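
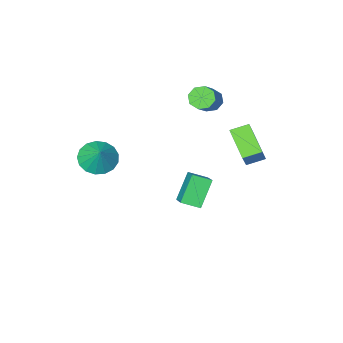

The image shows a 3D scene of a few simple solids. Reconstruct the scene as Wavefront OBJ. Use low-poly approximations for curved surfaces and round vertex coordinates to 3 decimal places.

v -4.367 3.023 2.064
v -4.664 1.408 3.02
v -3.756 3.573 3.185
v -4.053 1.958 4.14
v -3.447 2.662 1.74
v -3.744 1.047 2.695
v -2.836 3.212 2.86
v -3.133 1.597 3.816
v -2.68 -0.668 -3.296
v -3.702 -1.173 -1.865
v -2.206 0.493 -2.548
v -3.227 -0.013 -1.117
v -1.833 -1.267 -2.903
v -2.854 -1.773 -1.472
v -1.358 -0.107 -2.155
v -2.38 -0.612 -0.724
v 1.989 -2.584 1.099
v 3.02 -2.697 0.879
v 2.311 -1.756 2.181
v 2.882 -2.29 0.609
v 2.539 -1.951 0.451
v 2.071 -1.757 0.441
v 1.584 -1.752 0.583
v 1.189 -1.938 0.842
v 0.978 -2.272 1.16
v 0.999 -2.677 1.465
v 1.246 -3.061 1.685
v 1.664 -3.336 1.771
v 2.156 -3.439 1.704
v 2.61 -3.345 1.497
v 2.922 -3.078 1.2
v -4.401 -2.147 3.348
v -3.943 -2.714 3.381
v -2.821 -1.741 4.565
v -3.279 -1.173 4.532
v -3.815 -2.36 2.968
v -2.693 -1.386 4.152
v -4.03 -1.881 2.778
v -2.908 -0.907 3.962
v -4.463 -1.557 2.922
v -3.341 -0.584 4.106
v -4.859 -1.579 3.315
v -3.737 -0.606 4.499
v -4.987 -1.934 3.728
v -3.865 -0.96 4.912
v -4.772 -2.413 3.918
v -3.65 -1.439 5.102
v -4.339 -2.736 3.774
v -3.217 -1.763 4.958
f 2 4 1
f 5 2 1
f 1 4 3
f 3 5 1
f 2 8 4
f 6 2 5
f 6 8 2
f 4 8 3
f 7 5 3
f 3 8 7
f 7 6 5
f 8 6 7
f 10 12 9
f 13 10 9
f 9 12 11
f 11 13 9
f 10 16 12
f 14 10 13
f 14 16 10
f 12 16 11
f 15 13 11
f 11 16 15
f 15 14 13
f 16 14 15
f 18 17 20
f 18 20 19
f 20 17 21
f 20 21 19
f 21 17 22
f 21 22 19
f 22 17 23
f 22 23 19
f 23 17 24
f 23 24 19
f 24 17 25
f 24 25 19
f 25 17 26
f 25 26 19
f 26 17 27
f 26 27 19
f 27 17 28
f 27 28 19
f 28 17 29
f 28 29 19
f 29 17 30
f 29 30 19
f 30 17 31
f 30 31 19
f 31 17 18
f 31 18 19
f 33 32 36
f 33 36 34
f 34 36 37
f 34 37 35
f 36 32 38
f 36 38 37
f 37 38 39
f 37 39 35
f 38 32 40
f 38 40 39
f 39 40 41
f 39 41 35
f 40 32 42
f 40 42 41
f 41 42 43
f 41 43 35
f 42 32 44
f 42 44 43
f 43 44 45
f 43 45 35
f 44 32 46
f 44 46 45
f 45 46 47
f 45 47 35
f 46 32 48
f 46 48 47
f 47 48 49
f 47 49 35
f 48 32 33
f 48 33 49
f 49 33 34
f 49 34 35



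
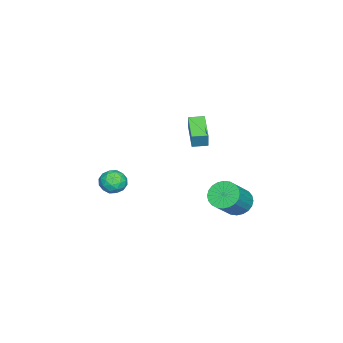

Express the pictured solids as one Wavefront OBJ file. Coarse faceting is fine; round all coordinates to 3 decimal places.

v -1.812 -0.305 1.968
v -1.525 -0.21 2.9
v -2.177 0.462 2.002
v -1.889 0.557 2.934
v -0.411 0.383 1.466
v -0.123 0.478 2.398
v -0.775 1.15 1.5
v -0.488 1.245 2.432
v 0.595 3.186 -1.43
v 1.059 2.728 -2.006
v 2.409 2.437 -0.687
v 1.945 2.894 -0.11
v 1.178 3.042 -2.059
v 2.529 2.75 -0.74
v 1.209 3.377 -2.016
v 2.559 3.086 -0.697
v 1.146 3.683 -1.883
v 2.496 3.392 -0.564
v 0.999 3.914 -1.682
v 2.349 3.622 -0.363
v 0.79 4.033 -1.442
v 2.141 3.742 -0.123
v 0.552 4.024 -1.201
v 1.902 3.733 0.118
v 0.32 3.887 -0.994
v 1.671 3.596 0.325
v 0.131 3.643 -0.853
v 1.481 3.352 0.466
v 0.011 3.33 -0.8
v 1.362 3.038 0.519
v -0.019 2.994 -0.843
v 1.331 2.703 0.476
v 0.044 2.688 -0.976
v 1.394 2.397 0.343
v 0.191 2.458 -1.177
v 1.541 2.166 0.142
v 0.399 2.338 -1.417
v 1.75 2.047 -0.098
v 0.638 2.347 -1.658
v 1.988 2.056 -0.339
v 0.869 2.484 -1.865
v 2.22 2.193 -0.546
v 0.177 -3.289 -1.277
v 0.662 -3.927 -1.39
v -0.542 -3.653 -2.31
v -0.057 -4.291 -2.423
v -0.544 -4.262 -1.776
v -0.099 -4.037 -1.138
v 0.219 -3.543 -2.562
v 0.664 -3.318 -1.924
v 0.688 -4.084 -2.184
v 0.217 -4.529 -1.699
v -0.097 -3.051 -2.001
v -0.568 -3.496 -1.516
v 0.483 -3.576 -1.243
v -0.363 -4.004 -2.457
v -0.649 -3.987 -2.077
v -0.364 -4.362 -2.143
v 0.036 -3.64 -1.095
v 0.321 -4.016 -1.161
v -0.388 -4.212 -1.388
v -0.201 -3.564 -2.539
v 0.084 -3.94 -2.605
v 0.484 -3.218 -1.557
v 0.769 -3.593 -1.623
v 0.508 -3.368 -2.312
v 0.783 -4.044 -1.776
v 0.36 -4.258 -2.383
v 0.523 -3.818 -2.465
v 0.784 -3.686 -2.09
v 0.506 -4.305 -1.491
v 0.083 -4.519 -2.097
v -0.203 -4.502 -1.717
v 0.059 -4.369 -1.343
v 0.521 -4.397 -1.957
v 0.037 -3.061 -1.603
v -0.386 -3.275 -2.209
v 0.061 -3.211 -2.357
v 0.323 -3.078 -1.983
v -0.24 -3.322 -1.317
v -0.663 -3.536 -1.924
v -0.664 -3.894 -1.61
v -0.403 -3.762 -1.235
v -0.401 -3.183 -1.743
f 2 4 1
f 5 2 1
f 1 4 3
f 3 5 1
f 2 8 4
f 6 2 5
f 6 8 2
f 4 8 3
f 7 5 3
f 3 8 7
f 7 6 5
f 8 6 7
f 10 9 13
f 10 13 11
f 11 13 14
f 11 14 12
f 13 9 15
f 13 15 14
f 14 15 16
f 14 16 12
f 15 9 17
f 15 17 16
f 16 17 18
f 16 18 12
f 17 9 19
f 17 19 18
f 18 19 20
f 18 20 12
f 19 9 21
f 19 21 20
f 20 21 22
f 20 22 12
f 21 9 23
f 21 23 22
f 22 23 24
f 22 24 12
f 23 9 25
f 23 25 24
f 24 25 26
f 24 26 12
f 25 9 27
f 25 27 26
f 26 27 28
f 26 28 12
f 27 9 29
f 27 29 28
f 28 29 30
f 28 30 12
f 29 9 31
f 29 31 30
f 30 31 32
f 30 32 12
f 31 9 33
f 31 33 32
f 32 33 34
f 32 34 12
f 33 9 35
f 33 35 34
f 34 35 36
f 34 36 12
f 35 9 37
f 35 37 36
f 36 37 38
f 36 38 12
f 37 9 39
f 37 39 38
f 38 39 40
f 38 40 12
f 39 9 41
f 39 41 40
f 40 41 42
f 40 42 12
f 41 9 10
f 41 10 42
f 42 10 11
f 42 11 12
f 43 80 59
f 80 54 83
f 59 83 48
f 80 83 59
f 43 59 55
f 59 48 60
f 55 60 44
f 59 60 55
f 43 55 64
f 55 44 65
f 64 65 50
f 55 65 64
f 43 64 76
f 64 50 79
f 76 79 53
f 64 79 76
f 43 76 80
f 76 53 84
f 80 84 54
f 76 84 80
f 44 60 71
f 60 48 74
f 71 74 52
f 60 74 71
f 48 83 61
f 83 54 82
f 61 82 47
f 83 82 61
f 54 84 81
f 84 53 77
f 81 77 45
f 84 77 81
f 53 79 78
f 79 50 66
f 78 66 49
f 79 66 78
f 50 65 70
f 65 44 67
f 70 67 51
f 65 67 70
f 46 72 58
f 72 52 73
f 58 73 47
f 72 73 58
f 46 58 56
f 58 47 57
f 56 57 45
f 58 57 56
f 46 56 63
f 56 45 62
f 63 62 49
f 56 62 63
f 46 63 68
f 63 49 69
f 68 69 51
f 63 69 68
f 46 68 72
f 68 51 75
f 72 75 52
f 68 75 72
f 47 73 61
f 73 52 74
f 61 74 48
f 73 74 61
f 45 57 81
f 57 47 82
f 81 82 54
f 57 82 81
f 49 62 78
f 62 45 77
f 78 77 53
f 62 77 78
f 51 69 70
f 69 49 66
f 70 66 50
f 69 66 70
f 52 75 71
f 75 51 67
f 71 67 44
f 75 67 71



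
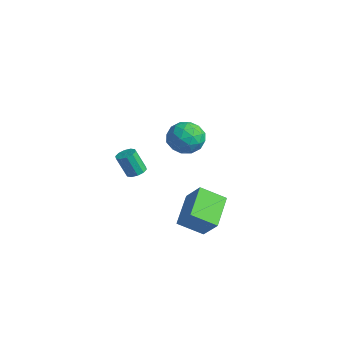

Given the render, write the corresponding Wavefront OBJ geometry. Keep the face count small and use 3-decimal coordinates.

v -0.716 0.227 1.074
v 0.04 0.742 1.569
v 0.36 -1.022 0.731
v 1.116 -0.507 1.226
v 0.32 -0.907 1.764
v -0.345 -0.135 1.977
v 0.745 -0.145 0.323
v 0.08 0.627 0.536
v 0.943 0.512 1.106
v 0.681 0.042 1.996
v -0.281 -0.322 0.304
v -0.543 -0.792 1.194
v -0.432 0.594 1.352
v 0.832 -0.874 0.948
v 0.365 -1.109 1.265
v 0.809 -0.807 1.556
v -0.659 0.079 1.591
v -0.214 0.382 1.882
v -0.05 -0.588 1.997
v 0.614 -0.662 0.418
v 1.059 -0.359 0.709
v -0.409 0.527 0.744
v 0.035 0.829 1.035
v 0.45 0.308 0.303
v 0.543 0.762 1.37
v 1.176 0.028 1.168
v 0.957 0.24 0.638
v 0.566 0.694 0.763
v 0.389 0.485 1.894
v 1.021 -0.249 1.692
v 0.553 -0.484 2.008
v 0.162 -0.03 2.133
v 0.92 0.35 1.621
v -0.621 -0.031 0.608
v 0.011 -0.765 0.406
v 0.238 -0.25 0.167
v -0.153 0.204 0.292
v -0.776 -0.308 1.132
v -0.143 -1.042 0.93
v -0.166 -0.974 1.537
v -0.557 -0.52 1.662
v -0.52 -0.63 0.679
v -3.083 -1.053 -2.756
v -2.565 -1.282 -2.69
v -2.919 -1.716 -1.418
v -3.437 -1.487 -1.484
v -2.553 -0.95 -2.573
v -2.907 -1.384 -1.301
v -2.743 -0.657 -2.527
v -3.097 -1.091 -1.254
v -3.063 -0.516 -2.567
v -3.417 -0.949 -1.295
v -3.39 -0.579 -2.68
v -3.745 -1.013 -1.408
v -3.601 -0.824 -2.822
v -3.955 -1.258 -1.55
v -3.613 -1.156 -2.939
v -3.967 -1.59 -1.667
v -3.423 -1.449 -2.986
v -3.777 -1.883 -1.713
v -3.103 -1.591 -2.945
v -3.457 -2.024 -1.673
v -2.775 -1.527 -2.832
v -3.13 -1.961 -1.56
v 2.083 0.265 -2.923
v 1.429 -0.854 -2.147
v 3.016 0.467 -1.846
v 2.363 -0.651 -1.07
v 3.317 -1.029 -3.75
v 2.664 -2.147 -2.974
v 4.251 -0.826 -2.673
v 3.597 -1.945 -1.897
f 1 38 17
f 38 12 41
f 17 41 6
f 38 41 17
f 1 17 13
f 17 6 18
f 13 18 2
f 17 18 13
f 1 13 22
f 13 2 23
f 22 23 8
f 13 23 22
f 1 22 34
f 22 8 37
f 34 37 11
f 22 37 34
f 1 34 38
f 34 11 42
f 38 42 12
f 34 42 38
f 2 18 29
f 18 6 32
f 29 32 10
f 18 32 29
f 6 41 19
f 41 12 40
f 19 40 5
f 41 40 19
f 12 42 39
f 42 11 35
f 39 35 3
f 42 35 39
f 11 37 36
f 37 8 24
f 36 24 7
f 37 24 36
f 8 23 28
f 23 2 25
f 28 25 9
f 23 25 28
f 4 30 16
f 30 10 31
f 16 31 5
f 30 31 16
f 4 16 14
f 16 5 15
f 14 15 3
f 16 15 14
f 4 14 21
f 14 3 20
f 21 20 7
f 14 20 21
f 4 21 26
f 21 7 27
f 26 27 9
f 21 27 26
f 4 26 30
f 26 9 33
f 30 33 10
f 26 33 30
f 5 31 19
f 31 10 32
f 19 32 6
f 31 32 19
f 3 15 39
f 15 5 40
f 39 40 12
f 15 40 39
f 7 20 36
f 20 3 35
f 36 35 11
f 20 35 36
f 9 27 28
f 27 7 24
f 28 24 8
f 27 24 28
f 10 33 29
f 33 9 25
f 29 25 2
f 33 25 29
f 44 43 47
f 44 47 45
f 45 47 48
f 45 48 46
f 47 43 49
f 47 49 48
f 48 49 50
f 48 50 46
f 49 43 51
f 49 51 50
f 50 51 52
f 50 52 46
f 51 43 53
f 51 53 52
f 52 53 54
f 52 54 46
f 53 43 55
f 53 55 54
f 54 55 56
f 54 56 46
f 55 43 57
f 55 57 56
f 56 57 58
f 56 58 46
f 57 43 59
f 57 59 58
f 58 59 60
f 58 60 46
f 59 43 61
f 59 61 60
f 60 61 62
f 60 62 46
f 61 43 63
f 61 63 62
f 62 63 64
f 62 64 46
f 63 43 44
f 63 44 64
f 64 44 45
f 64 45 46
f 66 68 65
f 69 66 65
f 65 68 67
f 67 69 65
f 66 72 68
f 70 66 69
f 70 72 66
f 68 72 67
f 71 69 67
f 67 72 71
f 71 70 69
f 72 70 71



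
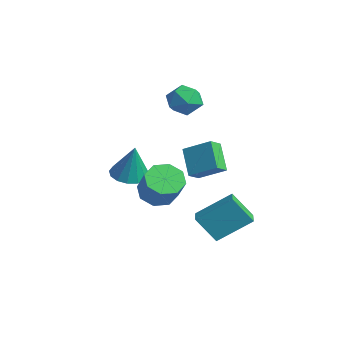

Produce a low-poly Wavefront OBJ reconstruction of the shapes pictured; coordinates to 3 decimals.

v 1.238 3.122 -0.773
v 1.552 2.43 -0.329
v 0.106 3.387 0.44
v 0.419 2.695 0.884
v 2.261 4.065 -0.024
v 2.574 3.373 0.42
v 1.128 4.33 1.189
v 1.442 3.638 1.633
v 2.792 0.212 -0.264
v 3.387 -0.297 -0.836
v 4.483 -0.462 0.453
v 3.888 0.048 1.024
v 3.525 0.432 -0.86
v 4.622 0.267 0.429
v 3.234 1.032 -0.535
v 4.33 0.868 0.754
v 2.683 1.153 -0.052
v 3.779 0.988 1.237
v 2.197 0.722 0.307
v 3.293 0.557 1.596
v 2.058 -0.007 0.331
v 3.155 -0.172 1.62
v 2.35 -0.608 0.006
v 3.446 -0.772 1.295
v 2.901 -0.728 -0.477
v 3.997 -0.893 0.812
v -1.456 4.37 3.75
v -0.978 3.706 3.141
v -2.802 4.274 2.799
v -2.324 3.61 2.19
v -2.586 3.336 3.137
v -1.755 3.395 3.724
v -2.025 4.585 2.216
v -1.194 4.644 2.803
v -1.33 3.839 2.193
v -1.677 3.067 2.762
v -2.103 4.913 3.178
v -2.45 4.141 3.747
v 3.472 2.877 -3.453
v 2.866 2.101 -2.141
v 4.118 4.443 -2.229
v 3.512 3.667 -0.917
v 4.348 2.413 -3.323
v 3.742 1.637 -2.011
v 4.994 3.979 -2.099
v 4.388 3.203 -0.787
v -0.977 0.587 -0.881
v -0.162 1.058 -1.115
v -0.463 0.653 1.041
v -0.503 1.419 -1.036
v -0.97 1.557 -0.916
v -1.44 1.435 -0.786
v -1.785 1.086 -0.681
v -1.914 0.603 -0.63
v -1.792 0.116 -0.646
v -1.452 -0.244 -0.725
v -0.984 -0.382 -0.846
v -0.515 -0.26 -0.976
v -0.169 0.089 -1.08
v -0.04 0.571 -1.131
f 2 4 1
f 5 2 1
f 1 4 3
f 3 5 1
f 2 8 4
f 6 2 5
f 6 8 2
f 4 8 3
f 7 5 3
f 3 8 7
f 7 6 5
f 8 6 7
f 10 9 13
f 10 13 11
f 11 13 14
f 11 14 12
f 13 9 15
f 13 15 14
f 14 15 16
f 14 16 12
f 15 9 17
f 15 17 16
f 16 17 18
f 16 18 12
f 17 9 19
f 17 19 18
f 18 19 20
f 18 20 12
f 19 9 21
f 19 21 20
f 20 21 22
f 20 22 12
f 21 9 23
f 21 23 22
f 22 23 24
f 22 24 12
f 23 9 25
f 23 25 24
f 24 25 26
f 24 26 12
f 25 9 10
f 25 10 26
f 26 10 11
f 26 11 12
f 27 38 32
f 27 32 28
f 27 28 34
f 27 34 37
f 27 37 38
f 28 32 36
f 32 38 31
f 38 37 29
f 37 34 33
f 34 28 35
f 30 36 31
f 30 31 29
f 30 29 33
f 30 33 35
f 30 35 36
f 31 36 32
f 29 31 38
f 33 29 37
f 35 33 34
f 36 35 28
f 40 42 39
f 43 40 39
f 39 42 41
f 41 43 39
f 40 46 42
f 44 40 43
f 44 46 40
f 42 46 41
f 45 43 41
f 41 46 45
f 45 44 43
f 46 44 45
f 48 47 50
f 48 50 49
f 50 47 51
f 50 51 49
f 51 47 52
f 51 52 49
f 52 47 53
f 52 53 49
f 53 47 54
f 53 54 49
f 54 47 55
f 54 55 49
f 55 47 56
f 55 56 49
f 56 47 57
f 56 57 49
f 57 47 58
f 57 58 49
f 58 47 59
f 58 59 49
f 59 47 60
f 59 60 49
f 60 47 48
f 60 48 49



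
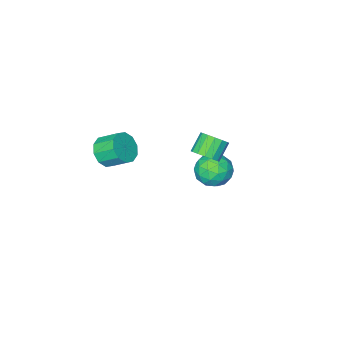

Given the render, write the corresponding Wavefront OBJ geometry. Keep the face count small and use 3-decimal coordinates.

v 3.669 0.501 2.225
v 4.419 0.632 2.582
v 3.96 1.49 3.231
v 3.211 1.359 2.875
v 4.387 0.933 2.16
v 3.928 1.792 2.81
v 4.08 1.07 1.764
v 3.622 1.928 2.413
v 3.617 0.989 1.544
v 3.158 1.847 2.193
v 3.174 0.722 1.584
v 2.715 1.58 2.233
v 2.92 0.37 1.869
v 2.461 1.228 2.518
v 2.952 0.068 2.29
v 2.493 0.927 2.94
v 3.258 -0.068 2.687
v 2.8 0.79 3.336
v 3.722 0.013 2.907
v 3.263 0.871 3.556
v 4.165 0.28 2.867
v 3.706 1.138 3.516
v -0.222 2.717 1.351
v 0.263 2.804 1.849
v -0.494 2.569 2.626
v -0.978 2.483 2.129
v 0.115 3.132 1.804
v -0.642 2.897 2.581
v -0.123 3.348 1.638
v -0.88 3.114 2.415
v -0.387 3.396 1.395
v -1.144 3.161 2.172
v -0.607 3.262 1.14
v -1.364 3.027 1.917
v -0.724 2.982 0.942
v -1.481 2.747 1.719
v -0.706 2.631 0.854
v -1.463 2.396 1.631
v -0.558 2.303 0.899
v -1.315 2.068 1.676
v -0.32 2.086 1.065
v -1.077 1.852 1.842
v -0.056 2.039 1.308
v -0.813 1.804 2.085
v 0.164 2.173 1.563
v -0.593 1.938 2.34
v 0.281 2.453 1.761
v -0.476 2.218 2.538
v -2.876 1.56 -1.696
v -2.254 1.701 -2.478
v -2.266 0.059 -1.482
v -1.644 0.2 -2.264
v -1.505 0.719 -1.409
v -1.882 1.646 -1.541
v -2.638 0.114 -2.419
v -3.015 1.041 -2.551
v -2.107 0.807 -2.925
v -1.407 1.181 -2.301
v -3.113 0.579 -1.659
v -2.413 0.953 -1.035
v -2.618 1.762 -2.106
v -1.902 -0.002 -1.854
v -1.82 0.303 -1.352
v -1.454 0.386 -1.812
v -2.4 1.729 -1.555
v -2.034 1.812 -2.015
v -1.594 1.235 -1.387
v -2.486 -0.052 -1.945
v -2.12 0.031 -2.405
v -3.066 1.374 -2.148
v -2.7 1.457 -2.608
v -2.926 0.525 -2.573
v -2.166 1.32 -2.828
v -1.808 0.438 -2.702
v -2.392 0.387 -2.793
v -2.614 0.932 -2.871
v -1.755 1.539 -2.462
v -1.397 0.657 -2.336
v -1.315 0.962 -1.833
v -1.536 1.507 -1.911
v -1.669 1.014 -2.724
v -3.123 1.103 -1.624
v -2.765 0.221 -1.498
v -2.984 0.253 -2.049
v -3.205 0.798 -2.127
v -2.712 1.322 -1.258
v -2.354 0.44 -1.132
v -1.906 0.828 -1.089
v -2.128 1.373 -1.167
v -2.851 0.746 -1.236
f 2 1 5
f 2 5 3
f 3 5 6
f 3 6 4
f 5 1 7
f 5 7 6
f 6 7 8
f 6 8 4
f 7 1 9
f 7 9 8
f 8 9 10
f 8 10 4
f 9 1 11
f 9 11 10
f 10 11 12
f 10 12 4
f 11 1 13
f 11 13 12
f 12 13 14
f 12 14 4
f 13 1 15
f 13 15 14
f 14 15 16
f 14 16 4
f 15 1 17
f 15 17 16
f 16 17 18
f 16 18 4
f 17 1 19
f 17 19 18
f 18 19 20
f 18 20 4
f 19 1 21
f 19 21 20
f 20 21 22
f 20 22 4
f 21 1 2
f 21 2 22
f 22 2 3
f 22 3 4
f 24 23 27
f 24 27 25
f 25 27 28
f 25 28 26
f 27 23 29
f 27 29 28
f 28 29 30
f 28 30 26
f 29 23 31
f 29 31 30
f 30 31 32
f 30 32 26
f 31 23 33
f 31 33 32
f 32 33 34
f 32 34 26
f 33 23 35
f 33 35 34
f 34 35 36
f 34 36 26
f 35 23 37
f 35 37 36
f 36 37 38
f 36 38 26
f 37 23 39
f 37 39 38
f 38 39 40
f 38 40 26
f 39 23 41
f 39 41 40
f 40 41 42
f 40 42 26
f 41 23 43
f 41 43 42
f 42 43 44
f 42 44 26
f 43 23 45
f 43 45 44
f 44 45 46
f 44 46 26
f 45 23 47
f 45 47 46
f 46 47 48
f 46 48 26
f 47 23 24
f 47 24 48
f 48 24 25
f 48 25 26
f 49 86 65
f 86 60 89
f 65 89 54
f 86 89 65
f 49 65 61
f 65 54 66
f 61 66 50
f 65 66 61
f 49 61 70
f 61 50 71
f 70 71 56
f 61 71 70
f 49 70 82
f 70 56 85
f 82 85 59
f 70 85 82
f 49 82 86
f 82 59 90
f 86 90 60
f 82 90 86
f 50 66 77
f 66 54 80
f 77 80 58
f 66 80 77
f 54 89 67
f 89 60 88
f 67 88 53
f 89 88 67
f 60 90 87
f 90 59 83
f 87 83 51
f 90 83 87
f 59 85 84
f 85 56 72
f 84 72 55
f 85 72 84
f 56 71 76
f 71 50 73
f 76 73 57
f 71 73 76
f 52 78 64
f 78 58 79
f 64 79 53
f 78 79 64
f 52 64 62
f 64 53 63
f 62 63 51
f 64 63 62
f 52 62 69
f 62 51 68
f 69 68 55
f 62 68 69
f 52 69 74
f 69 55 75
f 74 75 57
f 69 75 74
f 52 74 78
f 74 57 81
f 78 81 58
f 74 81 78
f 53 79 67
f 79 58 80
f 67 80 54
f 79 80 67
f 51 63 87
f 63 53 88
f 87 88 60
f 63 88 87
f 55 68 84
f 68 51 83
f 84 83 59
f 68 83 84
f 57 75 76
f 75 55 72
f 76 72 56
f 75 72 76
f 58 81 77
f 81 57 73
f 77 73 50
f 81 73 77



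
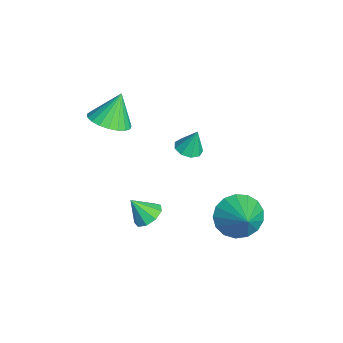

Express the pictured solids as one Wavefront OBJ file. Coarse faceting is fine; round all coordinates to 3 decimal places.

v 0.413 0.519 -0.442
v 0.849 0.901 -0.6
v 0.507 0.861 0.642
v 0.483 1.086 -0.626
v 0.085 1.006 -0.567
v -0.159 0.698 -0.449
v -0.136 0.307 -0.328
v 0.145 0.015 -0.26
v 0.551 -0.041 -0.277
v 0.893 0.165 -0.372
v 1.01 0.537 -0.499
v 3.031 -1.373 -1.981
v 3.593 -1.136 -1.702
v 2.869 -2.027 -1.099
v 3.235 -0.879 -1.576
v 2.782 -0.852 -1.64
v 2.445 -1.069 -1.863
v 2.383 -1.428 -2.141
v 2.624 -1.761 -2.344
v 3.055 -1.912 -2.377
v 3.475 -1.811 -2.225
v 3.688 -1.505 -1.958
v 2.842 2.177 -2.686
v 3.357 1.534 -3.306
v 4.078 2.343 -1.834
v 3.435 1.978 -3.505
v 3.377 2.467 -3.517
v 3.197 2.89 -3.339
v 2.936 3.15 -3.011
v 2.653 3.186 -2.609
v 2.414 2.991 -2.224
v 2.273 2.61 -1.946
v 2.262 2.129 -1.837
v 2.385 1.66 -1.922
v 2.612 1.308 -2.183
v 2.892 1.156 -2.559
v 3.161 1.237 -2.964
v -0.569 -2.504 0.723
v -0.135 -3.208 1.149
v -0.971 -1.956 2.037
v 0.146 -2.943 1.124
v 0.303 -2.602 1.031
v 0.31 -2.245 0.883
v 0.164 -1.932 0.709
v -0.108 -1.718 0.536
v -0.46 -1.64 0.396
v -0.831 -1.712 0.312
v -1.156 -1.92 0.3
v -1.38 -2.23 0.36
v -1.464 -2.586 0.483
v -1.393 -2.929 0.648
v -1.179 -3.198 0.825
v -0.86 -3.347 0.985
v -0.491 -3.351 1.1
f 2 1 4
f 2 4 3
f 4 1 5
f 4 5 3
f 5 1 6
f 5 6 3
f 6 1 7
f 6 7 3
f 7 1 8
f 7 8 3
f 8 1 9
f 8 9 3
f 9 1 10
f 9 10 3
f 10 1 11
f 10 11 3
f 11 1 2
f 11 2 3
f 13 12 15
f 13 15 14
f 15 12 16
f 15 16 14
f 16 12 17
f 16 17 14
f 17 12 18
f 17 18 14
f 18 12 19
f 18 19 14
f 19 12 20
f 19 20 14
f 20 12 21
f 20 21 14
f 21 12 22
f 21 22 14
f 22 12 13
f 22 13 14
f 24 23 26
f 24 26 25
f 26 23 27
f 26 27 25
f 27 23 28
f 27 28 25
f 28 23 29
f 28 29 25
f 29 23 30
f 29 30 25
f 30 23 31
f 30 31 25
f 31 23 32
f 31 32 25
f 32 23 33
f 32 33 25
f 33 23 34
f 33 34 25
f 34 23 35
f 34 35 25
f 35 23 36
f 35 36 25
f 36 23 37
f 36 37 25
f 37 23 24
f 37 24 25
f 39 38 41
f 39 41 40
f 41 38 42
f 41 42 40
f 42 38 43
f 42 43 40
f 43 38 44
f 43 44 40
f 44 38 45
f 44 45 40
f 45 38 46
f 45 46 40
f 46 38 47
f 46 47 40
f 47 38 48
f 47 48 40
f 48 38 49
f 48 49 40
f 49 38 50
f 49 50 40
f 50 38 51
f 50 51 40
f 51 38 52
f 51 52 40
f 52 38 53
f 52 53 40
f 53 38 54
f 53 54 40
f 54 38 39
f 54 39 40



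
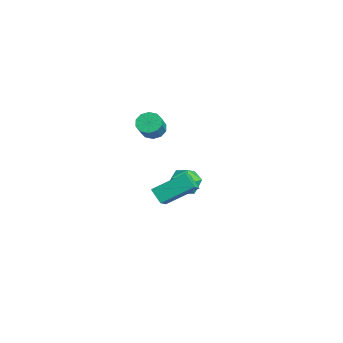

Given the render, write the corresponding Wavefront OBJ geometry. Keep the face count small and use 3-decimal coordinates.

v -0.471 0.207 2.699
v 0.028 0.083 2.153
v 0.929 -0.351 3.074
v 0.431 -0.227 3.621
v 0.085 0.518 2.302
v 0.986 0.084 3.224
v -0.071 0.834 2.604
v 0.831 0.4 3.525
v -0.379 0.911 2.941
v 0.522 0.477 3.863
v -0.722 0.719 3.186
v 0.179 0.285 4.108
v -0.969 0.331 3.246
v -0.068 -0.103 4.167
v -1.026 -0.104 3.096
v -0.125 -0.538 4.018
v -0.871 -0.42 2.795
v 0.031 -0.854 3.716
v -0.562 -0.497 2.457
v 0.339 -0.931 3.379
v -0.219 -0.305 2.212
v 0.682 -0.739 3.134
v 3.134 -0.408 -0.201
v 3.94 -0.875 0.366
v 3.37 1.347 0.91
v 4.176 0.88 1.476
v 3.824 -0.06 -0.896
v 4.63 -0.527 -0.33
v 4.06 1.695 0.214
v 4.866 1.228 0.781
v -4.262 2.765 -3.546
v -3.895 3.373 -2.728
v -2.705 1.967 -3.652
v -2.338 2.575 -2.834
v -3.09 1.818 -2.651
v -4.053 2.311 -2.586
v -2.547 3.029 -3.794
v -3.51 3.522 -3.729
v -2.836 3.536 -2.882
v -3.171 2.787 -2.175
v -3.429 2.553 -4.205
v -3.764 1.804 -3.498
f 2 1 5
f 2 5 3
f 3 5 6
f 3 6 4
f 5 1 7
f 5 7 6
f 6 7 8
f 6 8 4
f 7 1 9
f 7 9 8
f 8 9 10
f 8 10 4
f 9 1 11
f 9 11 10
f 10 11 12
f 10 12 4
f 11 1 13
f 11 13 12
f 12 13 14
f 12 14 4
f 13 1 15
f 13 15 14
f 14 15 16
f 14 16 4
f 15 1 17
f 15 17 16
f 16 17 18
f 16 18 4
f 17 1 19
f 17 19 18
f 18 19 20
f 18 20 4
f 19 1 21
f 19 21 20
f 20 21 22
f 20 22 4
f 21 1 2
f 21 2 22
f 22 2 3
f 22 3 4
f 24 26 23
f 27 24 23
f 23 26 25
f 25 27 23
f 24 30 26
f 28 24 27
f 28 30 24
f 26 30 25
f 29 27 25
f 25 30 29
f 29 28 27
f 30 28 29
f 31 42 36
f 31 36 32
f 31 32 38
f 31 38 41
f 31 41 42
f 32 36 40
f 36 42 35
f 42 41 33
f 41 38 37
f 38 32 39
f 34 40 35
f 34 35 33
f 34 33 37
f 34 37 39
f 34 39 40
f 35 40 36
f 33 35 42
f 37 33 41
f 39 37 38
f 40 39 32



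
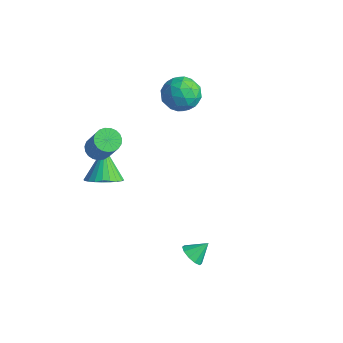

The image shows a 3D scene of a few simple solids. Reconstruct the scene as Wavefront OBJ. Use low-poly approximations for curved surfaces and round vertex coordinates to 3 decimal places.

v 2.315 -1.411 -3.689
v 2.988 -1.545 -3.872
v 2.665 -0.609 -2.991
v 2.832 -1.24 -4.145
v 2.478 -0.999 -4.244
v 2.063 -0.916 -4.131
v 1.743 -1.022 -3.85
v 1.642 -1.277 -3.507
v 1.798 -1.583 -3.234
v 2.152 -1.823 -3.135
v 2.568 -1.906 -3.247
v 2.887 -1.8 -3.529
v -3.5 4.706 1.843
v -2.703 4.171 2.449
v -4.257 3.089 1.411
v -3.46 2.554 2.017
v -4.247 3.18 2.543
v -3.78 4.18 2.81
v -3.18 3.08 1.05
v -2.713 4.08 1.317
v -2.505 3.166 1.959
v -3.165 3.228 2.882
v -3.795 4.032 0.978
v -4.455 4.094 1.901
v -3.035 4.581 2.184
v -3.925 2.679 1.676
v -4.388 3.048 1.985
v -3.919 2.733 2.341
v -3.668 4.586 2.396
v -3.199 4.271 2.752
v -4.107 3.689 2.807
v -3.761 2.989 1.108
v -3.292 2.674 1.464
v -3.041 4.527 1.519
v -2.572 4.212 1.875
v -2.853 3.571 1.053
v -2.45 3.675 2.252
v -2.895 2.725 1.998
v -2.731 3.034 1.43
v -2.456 3.622 1.587
v -2.838 3.712 2.794
v -3.283 2.761 2.54
v -3.746 3.129 2.849
v -3.471 3.717 3.006
v -2.722 3.121 2.506
v -3.677 4.499 1.32
v -4.122 3.548 1.066
v -3.489 3.543 0.854
v -3.214 4.131 1.011
v -4.065 4.535 1.862
v -4.51 3.585 1.608
v -4.504 3.638 2.273
v -4.229 4.226 2.43
v -4.238 4.139 1.354
v -2.574 -2.733 -0.009
v -1.7 -2.307 0.264
v -3.466 -1.827 1.429
v -1.839 -2.04 0.01
v -2.091 -1.879 -0.248
v -2.415 -1.848 -0.469
v -2.764 -1.952 -0.62
v -3.084 -2.174 -0.678
v -3.326 -2.482 -0.634
v -3.454 -2.828 -0.495
v -3.448 -3.16 -0.282
v -3.308 -3.426 -0.028
v -3.057 -3.587 0.229
v -2.732 -3.618 0.45
v -2.383 -3.515 0.601
v -2.064 -3.292 0.66
v -1.821 -2.984 0.616
v -1.694 -2.638 0.477
v -3.104 -2.535 2.175
v -2.747 -1.934 2.052
v -1.759 -2.183 3.702
v -2.116 -2.785 3.825
v -2.98 -1.837 2.206
v -1.991 -2.086 3.856
v -3.234 -1.861 2.354
v -2.245 -2.11 4.005
v -3.465 -2.001 2.472
v -2.477 -2.251 4.122
v -3.635 -2.234 2.538
v -2.646 -2.483 4.188
v -3.712 -2.519 2.541
v -2.724 -2.768 4.192
v -3.684 -2.806 2.481
v -2.696 -3.056 4.132
v -3.557 -3.047 2.368
v -2.568 -3.297 4.019
v -3.35 -3.2 2.222
v -2.362 -3.449 3.872
v -3.102 -3.237 2.067
v -2.113 -3.487 3.718
v -2.853 -3.153 1.931
v -1.865 -3.403 3.582
v -2.649 -2.962 1.837
v -1.66 -3.212 3.488
v -2.522 -2.698 1.802
v -1.534 -2.947 3.452
v -2.497 -2.405 1.831
v -1.508 -2.655 3.481
v -2.576 -2.135 1.919
v -1.588 -2.384 3.57
f 2 1 4
f 2 4 3
f 4 1 5
f 4 5 3
f 5 1 6
f 5 6 3
f 6 1 7
f 6 7 3
f 7 1 8
f 7 8 3
f 8 1 9
f 8 9 3
f 9 1 10
f 9 10 3
f 10 1 11
f 10 11 3
f 11 1 12
f 11 12 3
f 12 1 2
f 12 2 3
f 13 50 29
f 50 24 53
f 29 53 18
f 50 53 29
f 13 29 25
f 29 18 30
f 25 30 14
f 29 30 25
f 13 25 34
f 25 14 35
f 34 35 20
f 25 35 34
f 13 34 46
f 34 20 49
f 46 49 23
f 34 49 46
f 13 46 50
f 46 23 54
f 50 54 24
f 46 54 50
f 14 30 41
f 30 18 44
f 41 44 22
f 30 44 41
f 18 53 31
f 53 24 52
f 31 52 17
f 53 52 31
f 24 54 51
f 54 23 47
f 51 47 15
f 54 47 51
f 23 49 48
f 49 20 36
f 48 36 19
f 49 36 48
f 20 35 40
f 35 14 37
f 40 37 21
f 35 37 40
f 16 42 28
f 42 22 43
f 28 43 17
f 42 43 28
f 16 28 26
f 28 17 27
f 26 27 15
f 28 27 26
f 16 26 33
f 26 15 32
f 33 32 19
f 26 32 33
f 16 33 38
f 33 19 39
f 38 39 21
f 33 39 38
f 16 38 42
f 38 21 45
f 42 45 22
f 38 45 42
f 17 43 31
f 43 22 44
f 31 44 18
f 43 44 31
f 15 27 51
f 27 17 52
f 51 52 24
f 27 52 51
f 19 32 48
f 32 15 47
f 48 47 23
f 32 47 48
f 21 39 40
f 39 19 36
f 40 36 20
f 39 36 40
f 22 45 41
f 45 21 37
f 41 37 14
f 45 37 41
f 56 55 58
f 56 58 57
f 58 55 59
f 58 59 57
f 59 55 60
f 59 60 57
f 60 55 61
f 60 61 57
f 61 55 62
f 61 62 57
f 62 55 63
f 62 63 57
f 63 55 64
f 63 64 57
f 64 55 65
f 64 65 57
f 65 55 66
f 65 66 57
f 66 55 67
f 66 67 57
f 67 55 68
f 67 68 57
f 68 55 69
f 68 69 57
f 69 55 70
f 69 70 57
f 70 55 71
f 70 71 57
f 71 55 72
f 71 72 57
f 72 55 56
f 72 56 57
f 74 73 77
f 74 77 75
f 75 77 78
f 75 78 76
f 77 73 79
f 77 79 78
f 78 79 80
f 78 80 76
f 79 73 81
f 79 81 80
f 80 81 82
f 80 82 76
f 81 73 83
f 81 83 82
f 82 83 84
f 82 84 76
f 83 73 85
f 83 85 84
f 84 85 86
f 84 86 76
f 85 73 87
f 85 87 86
f 86 87 88
f 86 88 76
f 87 73 89
f 87 89 88
f 88 89 90
f 88 90 76
f 89 73 91
f 89 91 90
f 90 91 92
f 90 92 76
f 91 73 93
f 91 93 92
f 92 93 94
f 92 94 76
f 93 73 95
f 93 95 94
f 94 95 96
f 94 96 76
f 95 73 97
f 95 97 96
f 96 97 98
f 96 98 76
f 97 73 99
f 97 99 98
f 98 99 100
f 98 100 76
f 99 73 101
f 99 101 100
f 100 101 102
f 100 102 76
f 101 73 103
f 101 103 102
f 102 103 104
f 102 104 76
f 103 73 74
f 103 74 104
f 104 74 75
f 104 75 76



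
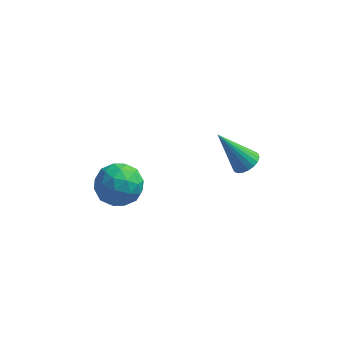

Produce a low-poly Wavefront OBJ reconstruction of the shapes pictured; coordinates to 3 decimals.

v -1.777 0.496 -0.733
v -1.085 1.277 -0.259
v -0.655 -0.857 -0.141
v 0.037 -0.076 0.333
v -1.004 -0.261 0.774
v -1.698 0.575 0.408
v -0.042 -0.155 -0.808
v -0.736 0.681 -1.174
v -0.013 0.875 -0.306
v -0.608 0.809 0.672
v -1.132 -0.389 -1.072
v -1.727 -0.455 -0.094
v -1.53 1.005 -0.548
v -0.21 -0.585 0.148
v -0.823 -0.694 0.407
v -0.416 -0.235 0.685
v -1.89 0.592 -0.156
v -1.483 1.051 0.123
v -1.436 0.147 0.73
v -0.257 -0.631 -0.523
v 0.15 -0.172 -0.244
v -1.324 0.655 -1.085
v -0.917 1.114 -0.807
v -0.304 0.273 -1.13
v -0.493 1.228 -0.297
v 0.167 0.433 0.051
v 0.12 0.387 -0.619
v -0.287 0.878 -0.834
v -0.842 1.189 0.278
v -0.183 0.394 0.626
v -0.795 0.285 0.885
v -1.202 0.777 0.67
v -0.212 0.953 0.25
v -1.557 0.026 -1.026
v -0.898 -0.769 -0.678
v -0.538 -0.357 -1.07
v -0.945 0.135 -1.285
v -1.907 -0.013 -0.451
v -1.247 -0.808 -0.103
v -1.453 -0.458 0.434
v -1.86 0.033 0.219
v -1.528 -0.533 -0.65
v 4.588 -0.069 2.803
v 5.121 -0.015 3.189
v 3.372 -0.011 4.477
v 5.062 0.248 3.137
v 4.921 0.456 3.027
v 4.722 0.573 2.878
v 4.5 0.58 2.717
v 4.293 0.474 2.57
v 4.138 0.274 2.464
v 4.06 0.015 2.416
v 4.074 -0.258 2.436
v 4.177 -0.499 2.519
v 4.351 -0.665 2.651
v 4.566 -0.728 2.809
v 4.784 -0.677 2.967
v 4.97 -0.521 3.096
v 5.089 -0.287 3.174
f 1 38 17
f 38 12 41
f 17 41 6
f 38 41 17
f 1 17 13
f 17 6 18
f 13 18 2
f 17 18 13
f 1 13 22
f 13 2 23
f 22 23 8
f 13 23 22
f 1 22 34
f 22 8 37
f 34 37 11
f 22 37 34
f 1 34 38
f 34 11 42
f 38 42 12
f 34 42 38
f 2 18 29
f 18 6 32
f 29 32 10
f 18 32 29
f 6 41 19
f 41 12 40
f 19 40 5
f 41 40 19
f 12 42 39
f 42 11 35
f 39 35 3
f 42 35 39
f 11 37 36
f 37 8 24
f 36 24 7
f 37 24 36
f 8 23 28
f 23 2 25
f 28 25 9
f 23 25 28
f 4 30 16
f 30 10 31
f 16 31 5
f 30 31 16
f 4 16 14
f 16 5 15
f 14 15 3
f 16 15 14
f 4 14 21
f 14 3 20
f 21 20 7
f 14 20 21
f 4 21 26
f 21 7 27
f 26 27 9
f 21 27 26
f 4 26 30
f 26 9 33
f 30 33 10
f 26 33 30
f 5 31 19
f 31 10 32
f 19 32 6
f 31 32 19
f 3 15 39
f 15 5 40
f 39 40 12
f 15 40 39
f 7 20 36
f 20 3 35
f 36 35 11
f 20 35 36
f 9 27 28
f 27 7 24
f 28 24 8
f 27 24 28
f 10 33 29
f 33 9 25
f 29 25 2
f 33 25 29
f 44 43 46
f 44 46 45
f 46 43 47
f 46 47 45
f 47 43 48
f 47 48 45
f 48 43 49
f 48 49 45
f 49 43 50
f 49 50 45
f 50 43 51
f 50 51 45
f 51 43 52
f 51 52 45
f 52 43 53
f 52 53 45
f 53 43 54
f 53 54 45
f 54 43 55
f 54 55 45
f 55 43 56
f 55 56 45
f 56 43 57
f 56 57 45
f 57 43 58
f 57 58 45
f 58 43 59
f 58 59 45
f 59 43 44
f 59 44 45



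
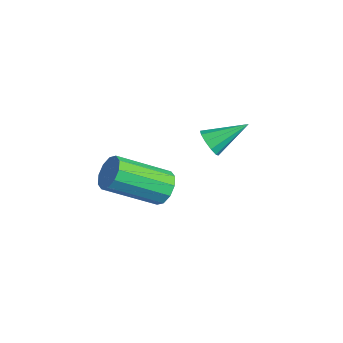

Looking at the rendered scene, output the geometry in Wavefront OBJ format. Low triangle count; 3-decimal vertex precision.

v 2.456 0.525 1.461
v 3.017 0.272 1.251
v 2.645 -1.398 2.269
v 2.084 -1.145 2.479
v 3.089 0.465 1.596
v 2.717 -1.204 2.613
v 2.92 0.682 1.889
v 2.548 -0.988 2.906
v 2.573 0.838 2.018
v 2.201 -0.831 3.036
v 2.182 0.875 1.935
v 1.81 -0.794 2.953
v 1.895 0.778 1.671
v 1.523 -0.892 2.689
v 1.823 0.584 1.327
v 1.451 -1.085 2.344
v 1.992 0.368 1.034
v 1.62 -1.302 2.051
v 2.339 0.211 0.904
v 1.967 -1.458 1.922
v 2.73 0.174 0.987
v 2.358 -1.495 2.005
v 1.507 2.458 2.296
v 1.798 2.188 2.677
v 1.733 3.702 3.004
v 2.012 2.288 2.433
v 2.034 2.453 2.136
v 1.854 2.619 1.901
v 1.542 2.724 1.816
v 1.217 2.727 1.915
v 1.002 2.627 2.159
v 0.981 2.462 2.455
v 1.16 2.296 2.691
v 1.472 2.191 2.776
f 2 1 5
f 2 5 3
f 3 5 6
f 3 6 4
f 5 1 7
f 5 7 6
f 6 7 8
f 6 8 4
f 7 1 9
f 7 9 8
f 8 9 10
f 8 10 4
f 9 1 11
f 9 11 10
f 10 11 12
f 10 12 4
f 11 1 13
f 11 13 12
f 12 13 14
f 12 14 4
f 13 1 15
f 13 15 14
f 14 15 16
f 14 16 4
f 15 1 17
f 15 17 16
f 16 17 18
f 16 18 4
f 17 1 19
f 17 19 18
f 18 19 20
f 18 20 4
f 19 1 21
f 19 21 20
f 20 21 22
f 20 22 4
f 21 1 2
f 21 2 22
f 22 2 3
f 22 3 4
f 24 23 26
f 24 26 25
f 26 23 27
f 26 27 25
f 27 23 28
f 27 28 25
f 28 23 29
f 28 29 25
f 29 23 30
f 29 30 25
f 30 23 31
f 30 31 25
f 31 23 32
f 31 32 25
f 32 23 33
f 32 33 25
f 33 23 34
f 33 34 25
f 34 23 24
f 34 24 25



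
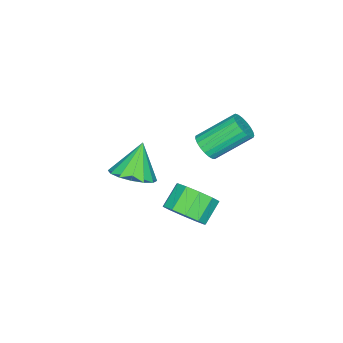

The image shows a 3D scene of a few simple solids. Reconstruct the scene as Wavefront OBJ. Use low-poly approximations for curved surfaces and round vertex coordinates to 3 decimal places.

v 4.369 2.581 -1.756
v 4.915 2.389 -1.041
v 4.018 2.487 -0.329
v 3.471 2.679 -1.044
v 4.917 2.952 -1.117
v 4.019 3.051 -0.405
v 4.709 3.374 -1.437
v 3.811 3.472 -0.725
v 4.371 3.493 -1.879
v 3.474 3.591 -1.167
v 4.033 3.263 -2.274
v 3.135 3.361 -1.562
v 3.822 2.773 -2.471
v 2.925 2.871 -1.759
v 3.821 2.209 -2.395
v 2.923 2.308 -1.683
v 4.029 1.788 -2.075
v 3.131 1.886 -1.363
v 4.366 1.669 -1.633
v 3.469 1.767 -0.921
v 4.705 1.899 -1.238
v 3.807 1.997 -0.526
v -0.102 1.098 -1.745
v 0.446 1.151 -1.363
v -0.47 2.354 -0.213
v -1.018 2.302 -0.595
v 0.484 1.357 -1.548
v -0.432 2.56 -0.398
v 0.421 1.517 -1.767
v -0.496 2.72 -0.616
v 0.267 1.605 -1.981
v -0.649 2.808 -0.831
v 0.049 1.606 -2.155
v -0.867 2.809 -1.005
v -0.194 1.519 -2.258
v -1.111 2.722 -1.108
v -0.422 1.359 -2.273
v -1.338 2.562 -1.123
v -0.594 1.154 -2.196
v -1.511 2.357 -1.046
v -0.682 0.94 -2.041
v -1.598 2.143 -0.891
v -0.668 0.753 -1.835
v -1.585 1.956 -0.685
v -0.557 0.625 -1.613
v -1.474 1.828 -0.463
v -0.368 0.58 -1.414
v -1.284 1.783 -0.264
v -0.132 0.624 -1.273
v -1.048 1.827 -0.123
v 0.109 0.75 -1.213
v -0.807 1.953 -0.063
v 0.314 0.937 -1.245
v -0.603 2.14 -0.095
v 1.86 -1.117 -2.98
v 2.64 -0.709 -2.506
v 1 -1.123 -1.56
v 2.36 -0.307 -2.673
v 1.946 -0.122 -2.923
v 1.509 -0.203 -3.188
v 1.166 -0.529 -3.397
v 1.008 -1.013 -3.495
v 1.079 -1.524 -3.454
v 1.359 -1.926 -3.287
v 1.773 -2.111 -3.037
v 2.21 -2.03 -2.773
v 2.553 -1.704 -2.563
v 2.711 -1.22 -2.466
f 2 1 5
f 2 5 3
f 3 5 6
f 3 6 4
f 5 1 7
f 5 7 6
f 6 7 8
f 6 8 4
f 7 1 9
f 7 9 8
f 8 9 10
f 8 10 4
f 9 1 11
f 9 11 10
f 10 11 12
f 10 12 4
f 11 1 13
f 11 13 12
f 12 13 14
f 12 14 4
f 13 1 15
f 13 15 14
f 14 15 16
f 14 16 4
f 15 1 17
f 15 17 16
f 16 17 18
f 16 18 4
f 17 1 19
f 17 19 18
f 18 19 20
f 18 20 4
f 19 1 21
f 19 21 20
f 20 21 22
f 20 22 4
f 21 1 2
f 21 2 22
f 22 2 3
f 22 3 4
f 24 23 27
f 24 27 25
f 25 27 28
f 25 28 26
f 27 23 29
f 27 29 28
f 28 29 30
f 28 30 26
f 29 23 31
f 29 31 30
f 30 31 32
f 30 32 26
f 31 23 33
f 31 33 32
f 32 33 34
f 32 34 26
f 33 23 35
f 33 35 34
f 34 35 36
f 34 36 26
f 35 23 37
f 35 37 36
f 36 37 38
f 36 38 26
f 37 23 39
f 37 39 38
f 38 39 40
f 38 40 26
f 39 23 41
f 39 41 40
f 40 41 42
f 40 42 26
f 41 23 43
f 41 43 42
f 42 43 44
f 42 44 26
f 43 23 45
f 43 45 44
f 44 45 46
f 44 46 26
f 45 23 47
f 45 47 46
f 46 47 48
f 46 48 26
f 47 23 49
f 47 49 48
f 48 49 50
f 48 50 26
f 49 23 51
f 49 51 50
f 50 51 52
f 50 52 26
f 51 23 53
f 51 53 52
f 52 53 54
f 52 54 26
f 53 23 24
f 53 24 54
f 54 24 25
f 54 25 26
f 56 55 58
f 56 58 57
f 58 55 59
f 58 59 57
f 59 55 60
f 59 60 57
f 60 55 61
f 60 61 57
f 61 55 62
f 61 62 57
f 62 55 63
f 62 63 57
f 63 55 64
f 63 64 57
f 64 55 65
f 64 65 57
f 65 55 66
f 65 66 57
f 66 55 67
f 66 67 57
f 67 55 68
f 67 68 57
f 68 55 56
f 68 56 57



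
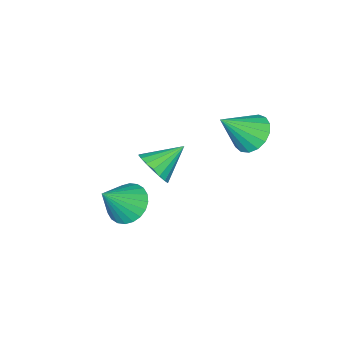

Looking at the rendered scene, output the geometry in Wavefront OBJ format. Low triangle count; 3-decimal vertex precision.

v -0.463 3.676 1.007
v 0.021 3.321 0.377
v 0.623 3.084 2.173
v 0.18 3.703 0.422
v 0.192 4.079 0.601
v 0.054 4.362 0.873
v -0.202 4.488 1.176
v -0.519 4.428 1.44
v -0.822 4.195 1.605
v -1.044 3.844 1.632
v -1.132 3.454 1.517
v -1.067 3.114 1.284
v -0.864 2.903 0.988
v -0.569 2.87 0.697
v -0.249 3.02 0.476
v 2.764 0.57 -2.603
v 3.234 0.015 -3.15
v 3.836 0.31 -1.417
v 3.387 0.328 -3.22
v 3.445 0.677 -3.196
v 3.399 1.01 -3.082
v 3.257 1.276 -2.895
v 3.039 1.435 -2.663
v 2.78 1.461 -2.422
v 2.518 1.352 -2.209
v 2.293 1.124 -2.056
v 2.14 0.811 -1.986
v 2.082 0.462 -2.01
v 2.128 0.129 -2.124
v 2.27 -0.137 -2.311
v 2.488 -0.295 -2.543
v 2.747 -0.322 -2.783
v 3.009 -0.213 -2.997
v 4.313 3.165 2
v 4.723 3.776 2.23
v 3.227 3.615 2.74
v 4.573 3.888 1.943
v 4.373 3.857 1.667
v 4.16 3.69 1.457
v 3.978 3.418 1.354
v 3.862 3.096 1.379
v 3.836 2.789 1.527
v 3.904 2.555 1.769
v 4.054 2.443 2.056
v 4.254 2.474 2.332
v 4.467 2.641 2.542
v 4.649 2.913 2.645
v 4.765 3.234 2.62
v 4.791 3.542 2.472
f 2 1 4
f 2 4 3
f 4 1 5
f 4 5 3
f 5 1 6
f 5 6 3
f 6 1 7
f 6 7 3
f 7 1 8
f 7 8 3
f 8 1 9
f 8 9 3
f 9 1 10
f 9 10 3
f 10 1 11
f 10 11 3
f 11 1 12
f 11 12 3
f 12 1 13
f 12 13 3
f 13 1 14
f 13 14 3
f 14 1 15
f 14 15 3
f 15 1 2
f 15 2 3
f 17 16 19
f 17 19 18
f 19 16 20
f 19 20 18
f 20 16 21
f 20 21 18
f 21 16 22
f 21 22 18
f 22 16 23
f 22 23 18
f 23 16 24
f 23 24 18
f 24 16 25
f 24 25 18
f 25 16 26
f 25 26 18
f 26 16 27
f 26 27 18
f 27 16 28
f 27 28 18
f 28 16 29
f 28 29 18
f 29 16 30
f 29 30 18
f 30 16 31
f 30 31 18
f 31 16 32
f 31 32 18
f 32 16 33
f 32 33 18
f 33 16 17
f 33 17 18
f 35 34 37
f 35 37 36
f 37 34 38
f 37 38 36
f 38 34 39
f 38 39 36
f 39 34 40
f 39 40 36
f 40 34 41
f 40 41 36
f 41 34 42
f 41 42 36
f 42 34 43
f 42 43 36
f 43 34 44
f 43 44 36
f 44 34 45
f 44 45 36
f 45 34 46
f 45 46 36
f 46 34 47
f 46 47 36
f 47 34 48
f 47 48 36
f 48 34 49
f 48 49 36
f 49 34 35
f 49 35 36



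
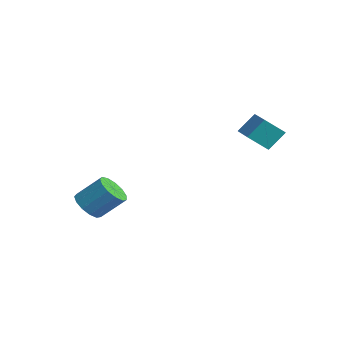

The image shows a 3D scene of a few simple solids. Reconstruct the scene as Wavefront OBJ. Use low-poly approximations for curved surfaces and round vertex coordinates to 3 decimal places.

v -2.263 -3.488 -4.327
v -1.665 -3.406 -4.72
v -1.179 -2.571 -3.806
v -1.777 -2.652 -3.413
v -1.924 -3.119 -4.844
v -1.437 -2.284 -3.93
v -2.29 -2.949 -4.804
v -1.803 -2.114 -3.891
v -2.648 -2.95 -4.613
v -2.161 -2.115 -3.699
v -2.883 -3.122 -4.331
v -2.397 -2.287 -3.417
v -2.922 -3.409 -4.047
v -2.436 -2.574 -3.134
v -2.752 -3.722 -3.853
v -2.265 -2.887 -2.939
v -2.426 -3.96 -3.808
v -1.94 -3.125 -2.895
v -2.049 -4.048 -3.929
v -1.562 -3.213 -3.015
v -1.74 -3.958 -4.176
v -1.253 -3.123 -3.262
v -1.597 -3.719 -4.47
v -1.11 -2.884 -3.557
v 1.673 0.661 0.142
v 1.73 1.314 0.884
v 1.901 1.399 -0.525
v 1.957 2.052 0.217
v 2.783 0.428 0.263
v 2.839 1.081 1.005
v 3.01 1.166 -0.404
v 3.067 1.819 0.338
f 2 1 5
f 2 5 3
f 3 5 6
f 3 6 4
f 5 1 7
f 5 7 6
f 6 7 8
f 6 8 4
f 7 1 9
f 7 9 8
f 8 9 10
f 8 10 4
f 9 1 11
f 9 11 10
f 10 11 12
f 10 12 4
f 11 1 13
f 11 13 12
f 12 13 14
f 12 14 4
f 13 1 15
f 13 15 14
f 14 15 16
f 14 16 4
f 15 1 17
f 15 17 16
f 16 17 18
f 16 18 4
f 17 1 19
f 17 19 18
f 18 19 20
f 18 20 4
f 19 1 21
f 19 21 20
f 20 21 22
f 20 22 4
f 21 1 23
f 21 23 22
f 22 23 24
f 22 24 4
f 23 1 2
f 23 2 24
f 24 2 3
f 24 3 4
f 26 28 25
f 29 26 25
f 25 28 27
f 27 29 25
f 26 32 28
f 30 26 29
f 30 32 26
f 28 32 27
f 31 29 27
f 27 32 31
f 31 30 29
f 32 30 31



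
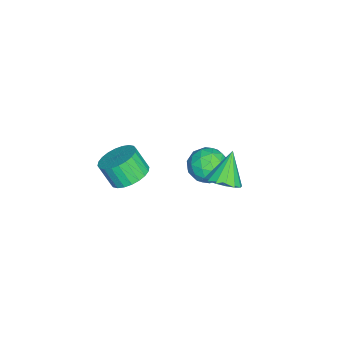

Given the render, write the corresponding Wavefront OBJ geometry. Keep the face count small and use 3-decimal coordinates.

v 2.696 0.306 2.279
v 3.557 -0.044 2.248
v 3.345 -0.655 3.271
v 2.484 -0.306 3.301
v 3.611 0.259 2.44
v 3.399 -0.352 3.463
v 3.525 0.569 2.608
v 3.313 -0.042 3.63
v 3.313 0.839 2.725
v 3.101 0.228 3.748
v 3.007 1.028 2.775
v 2.795 0.417 3.797
v 2.654 1.107 2.749
v 2.442 0.496 3.771
v 2.307 1.064 2.651
v 2.095 0.453 3.674
v 2.019 0.905 2.497
v 1.808 0.294 3.52
v 1.835 0.655 2.309
v 1.623 0.044 3.332
v 1.781 0.352 2.117
v 1.569 -0.259 3.14
v 1.867 0.042 1.95
v 1.655 -0.569 2.972
v 2.079 -0.228 1.832
v 1.867 -0.839 2.855
v 2.385 -0.417 1.783
v 2.173 -1.028 2.805
v 2.738 -0.496 1.809
v 2.526 -1.107 2.831
v 3.085 -0.453 1.906
v 2.873 -1.064 2.929
v 3.372 -0.294 2.06
v 3.161 -0.905 3.083
v -3.392 2.836 -1.695
v -2.934 3.622 -2.179
v -2.766 1.778 -2.821
v -2.308 2.564 -3.305
v -1.979 2.27 -2.374
v -2.365 2.924 -1.678
v -3.335 2.476 -3.322
v -3.721 3.13 -2.626
v -2.898 3.4 -3.185
v -2.06 3.272 -2.599
v -3.64 2.128 -2.401
v -2.802 2 -1.815
v -3.218 3.322 -1.838
v -2.482 2.078 -3.162
v -2.288 1.905 -2.615
v -2.019 2.367 -2.899
v -2.884 2.912 -1.544
v -2.615 3.374 -1.828
v -2.053 2.579 -1.943
v -3.085 2.026 -3.172
v -2.816 2.488 -3.456
v -3.681 3.033 -2.101
v -3.412 3.495 -2.385
v -3.647 2.821 -3.057
v -2.928 3.653 -2.714
v -2.56 3.031 -3.376
v -3.163 2.98 -3.385
v -3.391 3.364 -2.976
v -2.435 3.578 -2.369
v -2.067 2.956 -3.031
v -1.874 2.783 -2.484
v -2.101 3.168 -2.075
v -2.414 3.447 -2.96
v -3.633 2.444 -1.969
v -3.265 1.822 -2.631
v -3.599 2.232 -2.925
v -3.826 2.617 -2.516
v -3.14 2.369 -1.624
v -2.772 1.747 -2.286
v -2.309 2.036 -2.024
v -2.537 2.42 -1.615
v -3.286 1.953 -2.04
v -0.735 3.779 -1.283
v -0.195 4.394 -0.959
v -1.805 4.021 0.043
v -0.482 4.621 -1.231
v -0.836 4.622 -1.517
v -1.163 4.397 -1.741
v -1.376 4.007 -1.841
v -1.417 3.556 -1.792
v -1.275 3.165 -1.607
v -0.989 2.938 -1.334
v -0.634 2.937 -1.048
v -0.307 3.162 -0.825
v -0.094 3.552 -0.724
v -0.053 4.003 -0.773
f 2 1 5
f 2 5 3
f 3 5 6
f 3 6 4
f 5 1 7
f 5 7 6
f 6 7 8
f 6 8 4
f 7 1 9
f 7 9 8
f 8 9 10
f 8 10 4
f 9 1 11
f 9 11 10
f 10 11 12
f 10 12 4
f 11 1 13
f 11 13 12
f 12 13 14
f 12 14 4
f 13 1 15
f 13 15 14
f 14 15 16
f 14 16 4
f 15 1 17
f 15 17 16
f 16 17 18
f 16 18 4
f 17 1 19
f 17 19 18
f 18 19 20
f 18 20 4
f 19 1 21
f 19 21 20
f 20 21 22
f 20 22 4
f 21 1 23
f 21 23 22
f 22 23 24
f 22 24 4
f 23 1 25
f 23 25 24
f 24 25 26
f 24 26 4
f 25 1 27
f 25 27 26
f 26 27 28
f 26 28 4
f 27 1 29
f 27 29 28
f 28 29 30
f 28 30 4
f 29 1 31
f 29 31 30
f 30 31 32
f 30 32 4
f 31 1 33
f 31 33 32
f 32 33 34
f 32 34 4
f 33 1 2
f 33 2 34
f 34 2 3
f 34 3 4
f 35 72 51
f 72 46 75
f 51 75 40
f 72 75 51
f 35 51 47
f 51 40 52
f 47 52 36
f 51 52 47
f 35 47 56
f 47 36 57
f 56 57 42
f 47 57 56
f 35 56 68
f 56 42 71
f 68 71 45
f 56 71 68
f 35 68 72
f 68 45 76
f 72 76 46
f 68 76 72
f 36 52 63
f 52 40 66
f 63 66 44
f 52 66 63
f 40 75 53
f 75 46 74
f 53 74 39
f 75 74 53
f 46 76 73
f 76 45 69
f 73 69 37
f 76 69 73
f 45 71 70
f 71 42 58
f 70 58 41
f 71 58 70
f 42 57 62
f 57 36 59
f 62 59 43
f 57 59 62
f 38 64 50
f 64 44 65
f 50 65 39
f 64 65 50
f 38 50 48
f 50 39 49
f 48 49 37
f 50 49 48
f 38 48 55
f 48 37 54
f 55 54 41
f 48 54 55
f 38 55 60
f 55 41 61
f 60 61 43
f 55 61 60
f 38 60 64
f 60 43 67
f 64 67 44
f 60 67 64
f 39 65 53
f 65 44 66
f 53 66 40
f 65 66 53
f 37 49 73
f 49 39 74
f 73 74 46
f 49 74 73
f 41 54 70
f 54 37 69
f 70 69 45
f 54 69 70
f 43 61 62
f 61 41 58
f 62 58 42
f 61 58 62
f 44 67 63
f 67 43 59
f 63 59 36
f 67 59 63
f 78 77 80
f 78 80 79
f 80 77 81
f 80 81 79
f 81 77 82
f 81 82 79
f 82 77 83
f 82 83 79
f 83 77 84
f 83 84 79
f 84 77 85
f 84 85 79
f 85 77 86
f 85 86 79
f 86 77 87
f 86 87 79
f 87 77 88
f 87 88 79
f 88 77 89
f 88 89 79
f 89 77 90
f 89 90 79
f 90 77 78
f 90 78 79



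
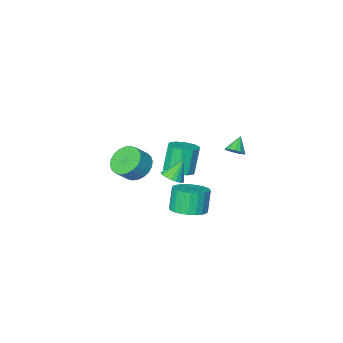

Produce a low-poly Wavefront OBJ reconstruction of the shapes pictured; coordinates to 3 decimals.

v 1.94 1.713 1.966
v 2.416 2.382 2.222
v 1.935 2.117 3.81
v 1.46 1.447 3.554
v 1.929 2.561 2.105
v 1.449 2.296 3.693
v 1.447 2.417 1.935
v 0.967 2.151 3.522
v 1.153 2.003 1.777
v 0.673 1.737 3.364
v 1.16 1.478 1.691
v 0.679 1.213 3.279
v 1.465 1.043 1.71
v 0.984 0.778 3.298
v 1.951 0.864 1.827
v 1.471 0.599 3.415
v 2.433 1.009 1.998
v 1.953 0.743 3.585
v 2.727 1.423 2.156
v 2.247 1.157 3.743
v 2.721 1.947 2.241
v 2.24 1.682 3.829
v 3.382 3.466 2.995
v 3.893 3.723 3.324
v 2.698 3.454 4.065
v 3.759 3.948 3.241
v 3.561 4.089 3.116
v 3.331 4.123 2.969
v 3.11 4.043 2.827
v 2.936 3.864 2.714
v 2.839 3.615 2.65
v 2.836 3.341 2.645
v 2.927 3.088 2.701
v 3.097 2.9 2.807
v 3.316 2.811 2.946
v 3.547 2.834 3.093
v 3.749 2.967 3.224
v 3.887 3.186 3.314
v 3.938 3.453 3.35
v 0.63 0.546 -2.346
v 1.48 -0.046 -2.254
v 1.1 -0.378 -0.863
v 0.25 0.214 -0.954
v 1.621 0.314 -2.13
v 1.241 -0.018 -0.739
v 1.61 0.709 -2.039
v 1.23 0.378 -0.647
v 1.451 1.08 -1.994
v 1.07 0.748 -0.603
v 1.166 1.369 -2.003
v 0.786 1.037 -0.612
v 0.8 1.532 -2.064
v 0.42 1.201 -0.673
v 0.408 1.546 -2.168
v 0.027 1.215 -0.777
v 0.05 1.407 -2.299
v -0.331 1.076 -0.908
v -0.22 1.138 -2.437
v -0.6 0.806 -1.046
v -0.361 0.778 -2.561
v -0.741 0.446 -1.17
v -0.35 0.382 -2.653
v -0.73 0.051 -1.261
v -0.19 0.012 -2.697
v -0.571 -0.32 -1.306
v 0.094 -0.277 -2.688
v -0.286 -0.609 -1.297
v 0.46 -0.441 -2.627
v 0.08 -0.772 -1.236
v 0.853 -0.455 -2.523
v 0.472 -0.786 -1.132
v 1.211 -0.316 -2.392
v 0.83 -0.647 -1.001
v 1.281 -3.795 -1.116
v 1.891 -3.275 -1.762
v 2.689 -3.204 -0.951
v 2.079 -3.725 -0.304
v 1.688 -2.975 -1.588
v 2.486 -2.904 -0.776
v 1.422 -2.801 -1.342
v 2.22 -2.73 -0.531
v 1.135 -2.777 -1.061
v 1.933 -2.706 -0.25
v 0.871 -2.909 -0.789
v 1.669 -2.838 0.022
v 0.668 -3.176 -0.567
v 1.466 -3.105 0.244
v 0.559 -3.537 -0.428
v 1.357 -3.466 0.383
v 0.56 -3.937 -0.394
v 1.358 -3.866 0.417
v 0.671 -4.316 -0.469
v 1.469 -4.245 0.342
v 0.874 -4.616 -0.644
v 1.672 -4.545 0.168
v 1.14 -4.79 -0.889
v 1.938 -4.719 -0.078
v 1.427 -4.814 -1.17
v 2.225 -4.743 -0.359
v 1.691 -4.682 -1.442
v 2.489 -4.611 -0.631
v 1.894 -4.415 -1.664
v 2.692 -4.344 -0.853
v 2.003 -4.054 -1.803
v 2.801 -3.983 -0.992
v 2.002 -3.654 -1.837
v 2.8 -3.583 -1.026
v -1.58 1.593 2.174
v -1.334 1.95 2.558
v -2.2 1.187 2.946
v -1.592 2.11 2.436
v -1.846 2.105 2.23
v -2.015 1.938 2.006
v -2.047 1.661 1.836
v -1.93 1.362 1.772
v -1.703 1.137 1.837
v -1.436 1.056 2.008
v -1.216 1.145 2.231
v -1.111 1.377 2.437
v -1.155 1.677 2.559
f 2 1 5
f 2 5 3
f 3 5 6
f 3 6 4
f 5 1 7
f 5 7 6
f 6 7 8
f 6 8 4
f 7 1 9
f 7 9 8
f 8 9 10
f 8 10 4
f 9 1 11
f 9 11 10
f 10 11 12
f 10 12 4
f 11 1 13
f 11 13 12
f 12 13 14
f 12 14 4
f 13 1 15
f 13 15 14
f 14 15 16
f 14 16 4
f 15 1 17
f 15 17 16
f 16 17 18
f 16 18 4
f 17 1 19
f 17 19 18
f 18 19 20
f 18 20 4
f 19 1 21
f 19 21 20
f 20 21 22
f 20 22 4
f 21 1 2
f 21 2 22
f 22 2 3
f 22 3 4
f 24 23 26
f 24 26 25
f 26 23 27
f 26 27 25
f 27 23 28
f 27 28 25
f 28 23 29
f 28 29 25
f 29 23 30
f 29 30 25
f 30 23 31
f 30 31 25
f 31 23 32
f 31 32 25
f 32 23 33
f 32 33 25
f 33 23 34
f 33 34 25
f 34 23 35
f 34 35 25
f 35 23 36
f 35 36 25
f 36 23 37
f 36 37 25
f 37 23 38
f 37 38 25
f 38 23 39
f 38 39 25
f 39 23 24
f 39 24 25
f 41 40 44
f 41 44 42
f 42 44 45
f 42 45 43
f 44 40 46
f 44 46 45
f 45 46 47
f 45 47 43
f 46 40 48
f 46 48 47
f 47 48 49
f 47 49 43
f 48 40 50
f 48 50 49
f 49 50 51
f 49 51 43
f 50 40 52
f 50 52 51
f 51 52 53
f 51 53 43
f 52 40 54
f 52 54 53
f 53 54 55
f 53 55 43
f 54 40 56
f 54 56 55
f 55 56 57
f 55 57 43
f 56 40 58
f 56 58 57
f 57 58 59
f 57 59 43
f 58 40 60
f 58 60 59
f 59 60 61
f 59 61 43
f 60 40 62
f 60 62 61
f 61 62 63
f 61 63 43
f 62 40 64
f 62 64 63
f 63 64 65
f 63 65 43
f 64 40 66
f 64 66 65
f 65 66 67
f 65 67 43
f 66 40 68
f 66 68 67
f 67 68 69
f 67 69 43
f 68 40 70
f 68 70 69
f 69 70 71
f 69 71 43
f 70 40 72
f 70 72 71
f 71 72 73
f 71 73 43
f 72 40 41
f 72 41 73
f 73 41 42
f 73 42 43
f 75 74 78
f 75 78 76
f 76 78 79
f 76 79 77
f 78 74 80
f 78 80 79
f 79 80 81
f 79 81 77
f 80 74 82
f 80 82 81
f 81 82 83
f 81 83 77
f 82 74 84
f 82 84 83
f 83 84 85
f 83 85 77
f 84 74 86
f 84 86 85
f 85 86 87
f 85 87 77
f 86 74 88
f 86 88 87
f 87 88 89
f 87 89 77
f 88 74 90
f 88 90 89
f 89 90 91
f 89 91 77
f 90 74 92
f 90 92 91
f 91 92 93
f 91 93 77
f 92 74 94
f 92 94 93
f 93 94 95
f 93 95 77
f 94 74 96
f 94 96 95
f 95 96 97
f 95 97 77
f 96 74 98
f 96 98 97
f 97 98 99
f 97 99 77
f 98 74 100
f 98 100 99
f 99 100 101
f 99 101 77
f 100 74 102
f 100 102 101
f 101 102 103
f 101 103 77
f 102 74 104
f 102 104 103
f 103 104 105
f 103 105 77
f 104 74 106
f 104 106 105
f 105 106 107
f 105 107 77
f 106 74 75
f 106 75 107
f 107 75 76
f 107 76 77
f 109 108 111
f 109 111 110
f 111 108 112
f 111 112 110
f 112 108 113
f 112 113 110
f 113 108 114
f 113 114 110
f 114 108 115
f 114 115 110
f 115 108 116
f 115 116 110
f 116 108 117
f 116 117 110
f 117 108 118
f 117 118 110
f 118 108 119
f 118 119 110
f 119 108 120
f 119 120 110
f 120 108 109
f 120 109 110



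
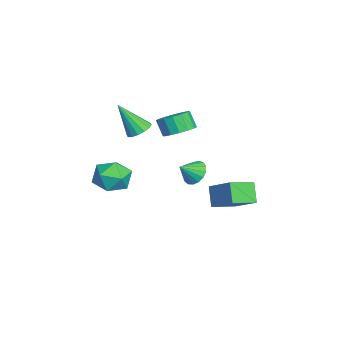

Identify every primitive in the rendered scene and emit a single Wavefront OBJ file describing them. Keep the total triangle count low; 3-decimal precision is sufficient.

v -0.158 1.066 -0.674
v 0.231 0.713 -1.329
v 0.298 0.254 0.034
v 0.497 0.982 -1.193
v 0.613 1.27 -0.937
v 0.552 1.511 -0.622
v 0.328 1.65 -0.318
v -0.007 1.656 -0.096
v -0.376 1.526 -0.006
v -0.696 1.291 -0.069
v -0.893 1.004 -0.271
v -0.921 0.731 -0.566
v -0.775 0.535 -0.885
v -0.487 0.461 -1.155
v -0.124 0.525 -1.316
v 2.933 -2.172 1.22
v 3.46 -2.418 0.233
v 2.7 -3.982 1.547
v 3.227 -4.228 0.56
v 3.823 -3.785 1.432
v 3.967 -2.666 1.23
v 2.193 -3.734 0.55
v 2.337 -2.615 0.348
v 3.002 -3.383 -0.182
v 4.01 -3.415 0.363
v 2.15 -2.985 1.417
v 3.158 -3.017 1.962
v 0.545 -1.842 2.949
v 0.917 -2.42 2.623
v 0.375 -2.958 4.731
v 1.197 -2.198 2.788
v 1.303 -1.882 2.996
v 1.205 -1.555 3.192
v 0.931 -1.304 3.322
v 0.554 -1.198 3.352
v 0.174 -1.265 3.274
v -0.107 -1.486 3.109
v -0.212 -1.803 2.901
v -0.115 -2.13 2.705
v 0.159 -2.38 2.575
v 0.537 -2.486 2.545
v 1.516 0.269 3.353
v 2.197 0.692 3.805
v 1.785 0.333 4.76
v 1.104 -0.089 4.307
v 1.849 1.015 3.776
v 1.437 0.656 4.731
v 1.411 1.139 3.634
v 0.999 0.78 4.589
v 1.002 1.03 3.417
v 0.59 0.671 4.371
v 0.73 0.717 3.182
v 0.319 0.358 4.137
v 0.669 0.284 2.993
v 0.257 -0.075 3.948
v 0.835 -0.153 2.9
v 0.423 -0.512 3.855
v 1.183 -0.476 2.929
v 0.771 -0.835 3.884
v 1.621 -0.6 3.071
v 1.209 -0.959 4.026
v 2.03 -0.491 3.289
v 1.618 -0.85 4.243
v 2.301 -0.178 3.523
v 1.89 -0.537 4.478
v 2.363 0.255 3.712
v 1.951 -0.104 4.667
v -0.613 1.968 -3.593
v -1.43 1.844 -2.476
v -1.382 3.283 -4.01
v -2.199 3.16 -2.892
v 0.679 3.06 -2.528
v -0.138 2.937 -1.41
v -0.09 4.376 -2.944
v -0.907 4.252 -1.827
f 2 1 4
f 2 4 3
f 4 1 5
f 4 5 3
f 5 1 6
f 5 6 3
f 6 1 7
f 6 7 3
f 7 1 8
f 7 8 3
f 8 1 9
f 8 9 3
f 9 1 10
f 9 10 3
f 10 1 11
f 10 11 3
f 11 1 12
f 11 12 3
f 12 1 13
f 12 13 3
f 13 1 14
f 13 14 3
f 14 1 15
f 14 15 3
f 15 1 2
f 15 2 3
f 16 27 21
f 16 21 17
f 16 17 23
f 16 23 26
f 16 26 27
f 17 21 25
f 21 27 20
f 27 26 18
f 26 23 22
f 23 17 24
f 19 25 20
f 19 20 18
f 19 18 22
f 19 22 24
f 19 24 25
f 20 25 21
f 18 20 27
f 22 18 26
f 24 22 23
f 25 24 17
f 29 28 31
f 29 31 30
f 31 28 32
f 31 32 30
f 32 28 33
f 32 33 30
f 33 28 34
f 33 34 30
f 34 28 35
f 34 35 30
f 35 28 36
f 35 36 30
f 36 28 37
f 36 37 30
f 37 28 38
f 37 38 30
f 38 28 39
f 38 39 30
f 39 28 40
f 39 40 30
f 40 28 41
f 40 41 30
f 41 28 29
f 41 29 30
f 43 42 46
f 43 46 44
f 44 46 47
f 44 47 45
f 46 42 48
f 46 48 47
f 47 48 49
f 47 49 45
f 48 42 50
f 48 50 49
f 49 50 51
f 49 51 45
f 50 42 52
f 50 52 51
f 51 52 53
f 51 53 45
f 52 42 54
f 52 54 53
f 53 54 55
f 53 55 45
f 54 42 56
f 54 56 55
f 55 56 57
f 55 57 45
f 56 42 58
f 56 58 57
f 57 58 59
f 57 59 45
f 58 42 60
f 58 60 59
f 59 60 61
f 59 61 45
f 60 42 62
f 60 62 61
f 61 62 63
f 61 63 45
f 62 42 64
f 62 64 63
f 63 64 65
f 63 65 45
f 64 42 66
f 64 66 65
f 65 66 67
f 65 67 45
f 66 42 43
f 66 43 67
f 67 43 44
f 67 44 45
f 69 71 68
f 72 69 68
f 68 71 70
f 70 72 68
f 69 75 71
f 73 69 72
f 73 75 69
f 71 75 70
f 74 72 70
f 70 75 74
f 74 73 72
f 75 73 74



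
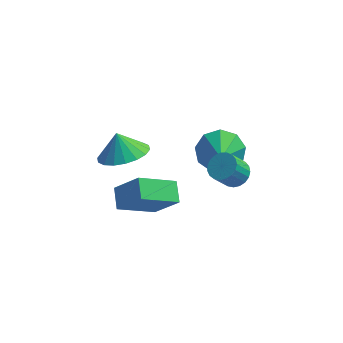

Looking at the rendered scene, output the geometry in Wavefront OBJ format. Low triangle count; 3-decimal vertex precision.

v 1.111 -0.476 -0.511
v 1.563 -0.971 -0.505
v 1.062 -1.418 0.417
v 0.609 -0.924 0.411
v 1.685 -0.778 -0.345
v 1.184 -1.226 0.577
v 1.708 -0.534 -0.213
v 1.207 -0.981 0.708
v 1.628 -0.279 -0.133
v 1.127 -0.726 0.788
v 1.458 -0.059 -0.119
v 0.957 -0.506 0.802
v 1.228 0.089 -0.172
v 0.727 -0.358 0.749
v 0.978 0.14 -0.283
v 0.477 -0.307 0.638
v 0.751 0.084 -0.434
v 0.25 -0.363 0.487
v 0.586 -0.069 -0.599
v 0.085 -0.516 0.323
v 0.511 -0.293 -0.747
v 0.01 -0.74 0.174
v 0.541 -0.548 -0.855
v 0.039 -0.995 0.066
v 0.668 -0.791 -0.904
v 0.167 -1.238 0.017
v 0.873 -0.979 -0.884
v 0.371 -1.426 0.037
v 1.118 -1.081 -0.8
v 0.617 -1.528 0.121
v 1.362 -1.078 -0.666
v 0.861 -1.525 0.256
v -1.785 -2.781 -1.118
v -3.141 -3.652 -0.151
v -2.041 -1.912 -0.695
v -3.398 -2.783 0.272
v -0.762 -3.057 0.068
v -2.119 -3.928 1.035
v -1.019 -2.188 0.491
v -2.375 -3.059 1.458
v -3.26 -1.422 1.132
v -2.643 -0.529 1.032
v -3.6 -1.078 2.108
v -3.065 -0.391 0.837
v -3.525 -0.457 0.7
v -3.933 -0.714 0.648
v -4.208 -1.111 0.692
v -4.295 -1.57 0.823
v -4.177 -2 1.015
v -3.877 -2.315 1.231
v -3.455 -2.453 1.426
v -2.995 -2.387 1.563
v -2.587 -2.13 1.615
v -2.312 -1.732 1.571
v -2.225 -1.273 1.44
v -2.343 -0.844 1.248
v 0.144 2.224 -2.059
v 0.751 2.797 -1.375
v 0.336 0.996 -1.201
v 0.042 2.829 -1.171
v -0.619 2.578 -1.383
v -0.924 2.16 -1.911
v -0.729 1.773 -2.509
v -0.125 1.596 -2.896
v 0.604 1.713 -2.892
v 1.118 2.069 -2.499
v 1.177 2.497 -1.9
f 2 1 5
f 2 5 3
f 3 5 6
f 3 6 4
f 5 1 7
f 5 7 6
f 6 7 8
f 6 8 4
f 7 1 9
f 7 9 8
f 8 9 10
f 8 10 4
f 9 1 11
f 9 11 10
f 10 11 12
f 10 12 4
f 11 1 13
f 11 13 12
f 12 13 14
f 12 14 4
f 13 1 15
f 13 15 14
f 14 15 16
f 14 16 4
f 15 1 17
f 15 17 16
f 16 17 18
f 16 18 4
f 17 1 19
f 17 19 18
f 18 19 20
f 18 20 4
f 19 1 21
f 19 21 20
f 20 21 22
f 20 22 4
f 21 1 23
f 21 23 22
f 22 23 24
f 22 24 4
f 23 1 25
f 23 25 24
f 24 25 26
f 24 26 4
f 25 1 27
f 25 27 26
f 26 27 28
f 26 28 4
f 27 1 29
f 27 29 28
f 28 29 30
f 28 30 4
f 29 1 31
f 29 31 30
f 30 31 32
f 30 32 4
f 31 1 2
f 31 2 32
f 32 2 3
f 32 3 4
f 34 36 33
f 37 34 33
f 33 36 35
f 35 37 33
f 34 40 36
f 38 34 37
f 38 40 34
f 36 40 35
f 39 37 35
f 35 40 39
f 39 38 37
f 40 38 39
f 42 41 44
f 42 44 43
f 44 41 45
f 44 45 43
f 45 41 46
f 45 46 43
f 46 41 47
f 46 47 43
f 47 41 48
f 47 48 43
f 48 41 49
f 48 49 43
f 49 41 50
f 49 50 43
f 50 41 51
f 50 51 43
f 51 41 52
f 51 52 43
f 52 41 53
f 52 53 43
f 53 41 54
f 53 54 43
f 54 41 55
f 54 55 43
f 55 41 56
f 55 56 43
f 56 41 42
f 56 42 43
f 58 57 60
f 58 60 59
f 60 57 61
f 60 61 59
f 61 57 62
f 61 62 59
f 62 57 63
f 62 63 59
f 63 57 64
f 63 64 59
f 64 57 65
f 64 65 59
f 65 57 66
f 65 66 59
f 66 57 67
f 66 67 59
f 67 57 58
f 67 58 59



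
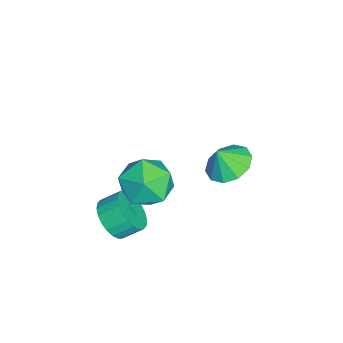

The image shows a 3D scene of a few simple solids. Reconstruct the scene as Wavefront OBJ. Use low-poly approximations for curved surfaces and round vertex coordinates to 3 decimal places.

v 3.828 -1.22 -1.909
v 4.765 -1.229 -1.619
v 4.588 -0.409 -1.022
v 3.652 -0.4 -1.311
v 4.784 -1.002 -1.926
v 4.607 -0.182 -1.328
v 4.657 -0.807 -2.23
v 4.481 0.013 -1.632
v 4.405 -0.676 -2.485
v 4.228 0.144 -1.887
v 4.064 -0.627 -2.653
v 3.888 0.193 -2.055
v 3.688 -0.669 -2.707
v 3.511 0.151 -2.109
v 3.333 -0.794 -2.64
v 3.157 0.026 -2.042
v 3.054 -0.984 -2.461
v 2.877 -0.164 -1.863
v 2.892 -1.211 -2.198
v 2.715 -0.391 -1.601
v 2.873 -1.438 -1.892
v 2.696 -0.618 -1.294
v 2.999 -1.633 -1.588
v 2.823 -0.813 -0.99
v 3.252 -1.764 -1.333
v 3.075 -0.944 -0.735
v 3.592 -1.813 -1.165
v 3.416 -0.993 -0.567
v 3.969 -1.771 -1.111
v 3.792 -0.951 -0.513
v 4.323 -1.646 -1.178
v 4.147 -0.826 -0.58
v 4.603 -1.456 -1.357
v 4.426 -0.636 -0.759
v 3.674 1.123 1.439
v 4.564 0.234 1.53
v 2.816 0.106 -0.11
v 3.706 -0.783 -0.019
v 2.842 -0.66 0.893
v 3.373 -0.031 1.85
v 4.007 0.371 -0.43
v 4.538 1 0.527
v 4.77 -0.231 0.375
v 4.05 -0.868 1.192
v 3.33 1.208 0.228
v 2.61 0.571 1.045
v -0.875 2.827 -2.469
v -0.119 2.193 -2.932
v -0.665 2.333 -1.451
v 0.183 2.757 -2.721
v 0.08 3.348 -2.414
v -0.387 3.739 -2.127
v -1.041 3.782 -1.971
v -1.632 3.46 -2.005
v -1.933 2.896 -2.217
v -1.831 2.305 -2.524
v -1.363 1.914 -2.81
v -0.709 1.871 -2.966
f 2 1 5
f 2 5 3
f 3 5 6
f 3 6 4
f 5 1 7
f 5 7 6
f 6 7 8
f 6 8 4
f 7 1 9
f 7 9 8
f 8 9 10
f 8 10 4
f 9 1 11
f 9 11 10
f 10 11 12
f 10 12 4
f 11 1 13
f 11 13 12
f 12 13 14
f 12 14 4
f 13 1 15
f 13 15 14
f 14 15 16
f 14 16 4
f 15 1 17
f 15 17 16
f 16 17 18
f 16 18 4
f 17 1 19
f 17 19 18
f 18 19 20
f 18 20 4
f 19 1 21
f 19 21 20
f 20 21 22
f 20 22 4
f 21 1 23
f 21 23 22
f 22 23 24
f 22 24 4
f 23 1 25
f 23 25 24
f 24 25 26
f 24 26 4
f 25 1 27
f 25 27 26
f 26 27 28
f 26 28 4
f 27 1 29
f 27 29 28
f 28 29 30
f 28 30 4
f 29 1 31
f 29 31 30
f 30 31 32
f 30 32 4
f 31 1 33
f 31 33 32
f 32 33 34
f 32 34 4
f 33 1 2
f 33 2 34
f 34 2 3
f 34 3 4
f 35 46 40
f 35 40 36
f 35 36 42
f 35 42 45
f 35 45 46
f 36 40 44
f 40 46 39
f 46 45 37
f 45 42 41
f 42 36 43
f 38 44 39
f 38 39 37
f 38 37 41
f 38 41 43
f 38 43 44
f 39 44 40
f 37 39 46
f 41 37 45
f 43 41 42
f 44 43 36
f 48 47 50
f 48 50 49
f 50 47 51
f 50 51 49
f 51 47 52
f 51 52 49
f 52 47 53
f 52 53 49
f 53 47 54
f 53 54 49
f 54 47 55
f 54 55 49
f 55 47 56
f 55 56 49
f 56 47 57
f 56 57 49
f 57 47 58
f 57 58 49
f 58 47 48
f 58 48 49



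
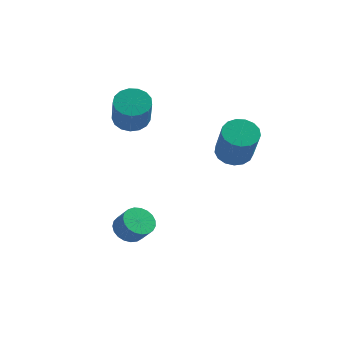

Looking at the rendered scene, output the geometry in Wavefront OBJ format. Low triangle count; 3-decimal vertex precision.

v -2.157 2.743 2.973
v -1.444 3.19 3.092
v -1.09 2.224 4.605
v -1.803 1.777 4.487
v -1.726 3.402 3.293
v -1.373 2.437 4.807
v -2.108 3.463 3.421
v -1.754 2.498 4.935
v -2.5 3.36 3.447
v -2.147 2.394 4.96
v -2.814 3.114 3.364
v -2.46 2.149 4.877
v -2.977 2.784 3.191
v -2.624 1.819 4.705
v -2.953 2.444 2.969
v -2.599 1.479 4.482
v -2.746 2.173 2.747
v -2.392 1.207 4.261
v -2.404 2.032 2.578
v -2.05 1.067 4.091
v -2.005 2.054 2.498
v -1.652 1.089 4.012
v -1.642 2.234 2.528
v -1.288 1.268 4.042
v -1.396 2.53 2.66
v -1.042 1.565 4.173
v -1.324 2.875 2.863
v -0.971 1.91 4.377
v -1.195 -1.031 -1.682
v -0.561 -0.799 -2.05
v 0.01 -1.116 -1.267
v -0.625 -1.349 -0.898
v -0.641 -0.537 -1.885
v -0.071 -0.854 -1.102
v -0.818 -0.36 -1.685
v -0.247 -0.678 -0.901
v -1.06 -0.3 -1.484
v -0.489 -0.617 -0.701
v -1.325 -0.366 -1.317
v -0.754 -0.683 -0.534
v -1.568 -0.547 -1.214
v -0.997 -0.864 -0.43
v -1.747 -0.812 -1.191
v -1.176 -1.129 -0.408
v -1.83 -1.114 -1.253
v -1.259 -1.432 -0.47
v -1.803 -1.403 -1.389
v -1.232 -1.72 -0.606
v -1.672 -1.627 -1.576
v -1.101 -1.945 -0.793
v -1.458 -1.748 -1.781
v -0.887 -2.066 -0.998
v -1.198 -1.746 -1.969
v -0.627 -2.063 -1.186
v -0.939 -1.619 -2.107
v -0.368 -1.937 -1.324
v -0.723 -1.391 -2.172
v -0.152 -1.709 -1.388
v -0.589 -1.101 -2.152
v -0.019 -1.419 -1.368
v 2.473 2.677 1.543
v 3.006 2.172 1.116
v 3.521 1.217 2.891
v 2.987 1.723 3.317
v 3.237 2.491 1.221
v 3.752 1.536 2.995
v 3.292 2.852 1.399
v 3.807 1.897 3.174
v 3.16 3.174 1.61
v 3.674 2.219 3.385
v 2.87 3.381 1.806
v 3.384 2.426 3.581
v 2.489 3.428 1.942
v 3.004 2.473 3.716
v 2.104 3.302 1.986
v 2.619 2.347 3.76
v 1.804 3.034 1.928
v 2.319 2.079 3.703
v 1.657 2.684 1.783
v 2.172 1.729 3.557
v 1.697 2.332 1.582
v 2.212 1.377 3.356
v 1.914 2.06 1.372
v 2.429 1.105 3.147
v 2.26 1.929 1.201
v 2.775 0.974 2.976
v 2.654 1.969 1.109
v 3.169 1.014 2.884
f 2 1 5
f 2 5 3
f 3 5 6
f 3 6 4
f 5 1 7
f 5 7 6
f 6 7 8
f 6 8 4
f 7 1 9
f 7 9 8
f 8 9 10
f 8 10 4
f 9 1 11
f 9 11 10
f 10 11 12
f 10 12 4
f 11 1 13
f 11 13 12
f 12 13 14
f 12 14 4
f 13 1 15
f 13 15 14
f 14 15 16
f 14 16 4
f 15 1 17
f 15 17 16
f 16 17 18
f 16 18 4
f 17 1 19
f 17 19 18
f 18 19 20
f 18 20 4
f 19 1 21
f 19 21 20
f 20 21 22
f 20 22 4
f 21 1 23
f 21 23 22
f 22 23 24
f 22 24 4
f 23 1 25
f 23 25 24
f 24 25 26
f 24 26 4
f 25 1 27
f 25 27 26
f 26 27 28
f 26 28 4
f 27 1 2
f 27 2 28
f 28 2 3
f 28 3 4
f 30 29 33
f 30 33 31
f 31 33 34
f 31 34 32
f 33 29 35
f 33 35 34
f 34 35 36
f 34 36 32
f 35 29 37
f 35 37 36
f 36 37 38
f 36 38 32
f 37 29 39
f 37 39 38
f 38 39 40
f 38 40 32
f 39 29 41
f 39 41 40
f 40 41 42
f 40 42 32
f 41 29 43
f 41 43 42
f 42 43 44
f 42 44 32
f 43 29 45
f 43 45 44
f 44 45 46
f 44 46 32
f 45 29 47
f 45 47 46
f 46 47 48
f 46 48 32
f 47 29 49
f 47 49 48
f 48 49 50
f 48 50 32
f 49 29 51
f 49 51 50
f 50 51 52
f 50 52 32
f 51 29 53
f 51 53 52
f 52 53 54
f 52 54 32
f 53 29 55
f 53 55 54
f 54 55 56
f 54 56 32
f 55 29 57
f 55 57 56
f 56 57 58
f 56 58 32
f 57 29 59
f 57 59 58
f 58 59 60
f 58 60 32
f 59 29 30
f 59 30 60
f 60 30 31
f 60 31 32
f 62 61 65
f 62 65 63
f 63 65 66
f 63 66 64
f 65 61 67
f 65 67 66
f 66 67 68
f 66 68 64
f 67 61 69
f 67 69 68
f 68 69 70
f 68 70 64
f 69 61 71
f 69 71 70
f 70 71 72
f 70 72 64
f 71 61 73
f 71 73 72
f 72 73 74
f 72 74 64
f 73 61 75
f 73 75 74
f 74 75 76
f 74 76 64
f 75 61 77
f 75 77 76
f 76 77 78
f 76 78 64
f 77 61 79
f 77 79 78
f 78 79 80
f 78 80 64
f 79 61 81
f 79 81 80
f 80 81 82
f 80 82 64
f 81 61 83
f 81 83 82
f 82 83 84
f 82 84 64
f 83 61 85
f 83 85 84
f 84 85 86
f 84 86 64
f 85 61 87
f 85 87 86
f 86 87 88
f 86 88 64
f 87 61 62
f 87 62 88
f 88 62 63
f 88 63 64

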